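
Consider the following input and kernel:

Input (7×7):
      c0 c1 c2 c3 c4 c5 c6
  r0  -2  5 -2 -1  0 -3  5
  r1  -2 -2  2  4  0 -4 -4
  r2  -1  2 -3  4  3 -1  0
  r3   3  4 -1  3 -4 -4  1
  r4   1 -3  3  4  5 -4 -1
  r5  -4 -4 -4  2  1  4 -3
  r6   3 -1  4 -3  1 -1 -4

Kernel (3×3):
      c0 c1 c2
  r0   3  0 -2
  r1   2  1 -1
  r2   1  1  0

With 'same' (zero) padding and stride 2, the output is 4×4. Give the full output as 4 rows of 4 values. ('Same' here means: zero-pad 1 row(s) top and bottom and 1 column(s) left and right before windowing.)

-9 9 5 -9
4 -14 31 -17
-8 -9 37 -20
12 -11 -6 6

Output[0,0]: The receptive field on the zero-padded input at this output position is [0 0 0 / 0 -2 5 / 0 -2 -2]. Elementwise product with the kernel and sum: 0·3 + 0·-2 + 0·2 + -2·1 + 5·-1 + 0·1 + -2·1.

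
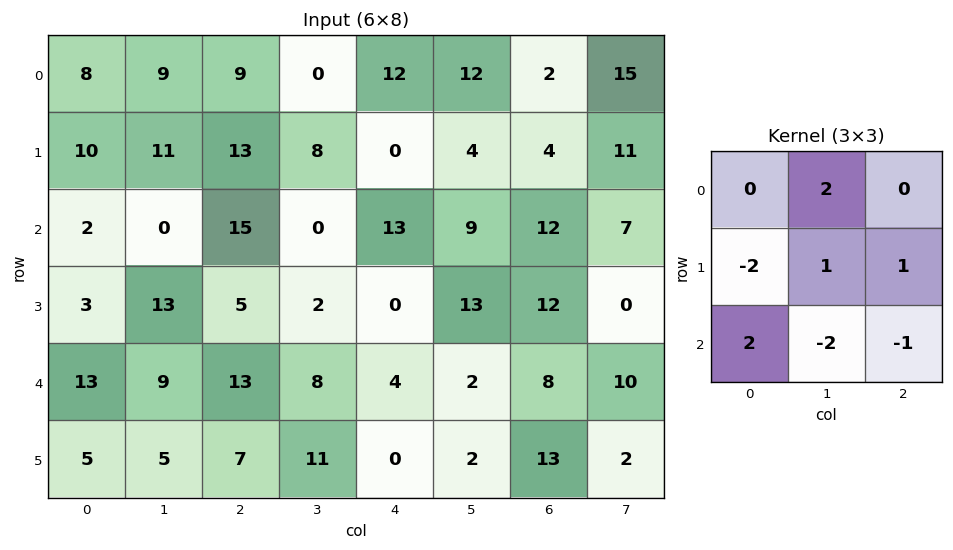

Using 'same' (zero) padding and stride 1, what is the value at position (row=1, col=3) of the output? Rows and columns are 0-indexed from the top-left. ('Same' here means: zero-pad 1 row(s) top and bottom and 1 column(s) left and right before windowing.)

-1

The receptive field on the zero-padded input at this output position is [9 0 12 / 13 8 0 / 15 0 13]. Elementwise product with the kernel and sum: 0·2 + 13·-2 + 8·1 + 0·1 + 15·2 + 0·-2 + 13·-1.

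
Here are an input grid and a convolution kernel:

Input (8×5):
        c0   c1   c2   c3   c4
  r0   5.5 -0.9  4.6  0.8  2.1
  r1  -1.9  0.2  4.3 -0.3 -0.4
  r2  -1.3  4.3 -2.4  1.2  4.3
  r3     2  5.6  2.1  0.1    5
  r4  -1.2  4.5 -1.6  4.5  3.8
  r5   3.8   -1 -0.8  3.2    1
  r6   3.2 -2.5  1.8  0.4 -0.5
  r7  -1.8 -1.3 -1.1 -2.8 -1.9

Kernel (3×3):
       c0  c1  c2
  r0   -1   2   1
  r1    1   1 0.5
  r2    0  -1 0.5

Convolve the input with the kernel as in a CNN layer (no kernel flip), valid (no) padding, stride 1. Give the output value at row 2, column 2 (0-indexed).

11.2

The receptive field on the input at this output position is [-2.4 1.2 4.3 / 2.1 0.1 5 / -1.6 4.5 3.8]. Elementwise product with the kernel and sum: -2.4·-1 + 1.2·2 + 4.3·1 + 2.1·1 + 0.1·1 + 5·0.5 + 4.5·-1 + 3.8·0.5.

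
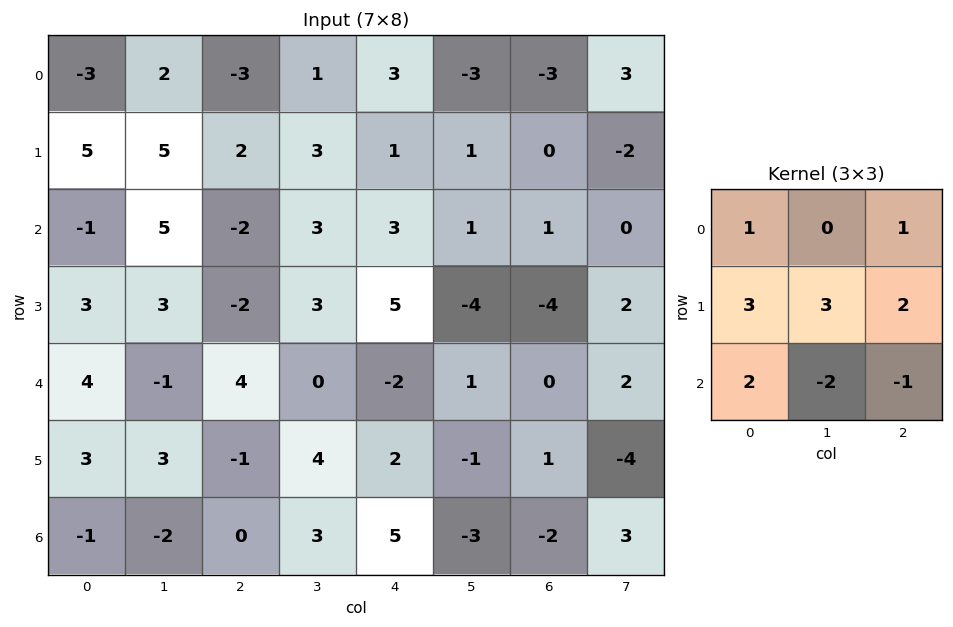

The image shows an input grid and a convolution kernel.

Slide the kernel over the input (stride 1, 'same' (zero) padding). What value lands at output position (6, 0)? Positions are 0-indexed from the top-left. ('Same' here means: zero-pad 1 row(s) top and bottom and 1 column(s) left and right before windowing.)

-4

The receptive field on the zero-padded input at this output position is [0 3 3 / 0 -1 -2 / 0 0 0]. Elementwise product with the kernel and sum: 0·1 + 3·1 + 0·3 + -1·3 + -2·2 + 0·2 + 0·-2 + 0·-1.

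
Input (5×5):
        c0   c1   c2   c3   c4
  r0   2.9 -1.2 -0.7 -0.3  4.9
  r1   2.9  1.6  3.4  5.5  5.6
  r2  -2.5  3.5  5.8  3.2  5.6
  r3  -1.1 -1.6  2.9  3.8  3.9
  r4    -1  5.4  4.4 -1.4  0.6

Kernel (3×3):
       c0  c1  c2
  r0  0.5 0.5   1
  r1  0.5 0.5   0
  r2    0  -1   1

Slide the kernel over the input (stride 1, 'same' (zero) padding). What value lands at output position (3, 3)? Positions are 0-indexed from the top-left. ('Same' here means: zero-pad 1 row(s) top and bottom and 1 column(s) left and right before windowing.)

The receptive field on the zero-padded input at this output position is [5.8 3.2 5.6 / 2.9 3.8 3.9 / 4.4 -1.4 0.6]. Elementwise product with the kernel and sum: 5.8·0.5 + 3.2·0.5 + 5.6·1 + 2.9·0.5 + 3.8·0.5 + -1.4·-1 + 0.6·1.

15.45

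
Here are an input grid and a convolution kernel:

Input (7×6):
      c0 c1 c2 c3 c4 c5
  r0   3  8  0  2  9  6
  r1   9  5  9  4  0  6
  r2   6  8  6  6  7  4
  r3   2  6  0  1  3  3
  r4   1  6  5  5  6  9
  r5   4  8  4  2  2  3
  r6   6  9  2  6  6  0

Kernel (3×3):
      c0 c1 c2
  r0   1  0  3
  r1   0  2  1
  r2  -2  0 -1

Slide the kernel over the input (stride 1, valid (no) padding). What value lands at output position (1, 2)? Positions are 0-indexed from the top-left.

25

The receptive field on the input at this output position is [9 4 0 / 6 6 7 / 0 1 3]. Elementwise product with the kernel and sum: 9·1 + 0·3 + 6·2 + 7·1 + 0·-2 + 3·-1.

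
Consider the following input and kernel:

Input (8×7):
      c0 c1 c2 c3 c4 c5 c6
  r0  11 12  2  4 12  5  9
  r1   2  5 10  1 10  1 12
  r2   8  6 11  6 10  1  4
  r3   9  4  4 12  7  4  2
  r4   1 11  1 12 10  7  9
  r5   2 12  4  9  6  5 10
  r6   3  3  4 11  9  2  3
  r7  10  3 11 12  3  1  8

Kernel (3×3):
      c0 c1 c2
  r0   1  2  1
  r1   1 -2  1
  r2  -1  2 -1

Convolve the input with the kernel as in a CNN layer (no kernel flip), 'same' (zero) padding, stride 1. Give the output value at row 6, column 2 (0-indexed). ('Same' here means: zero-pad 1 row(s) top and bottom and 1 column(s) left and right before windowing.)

42

The receptive field on the zero-padded input at this output position is [12 4 9 / 3 4 11 / 3 11 12]. Elementwise product with the kernel and sum: 12·1 + 4·2 + 9·1 + 3·1 + 4·-2 + 11·1 + 3·-1 + 11·2 + 12·-1.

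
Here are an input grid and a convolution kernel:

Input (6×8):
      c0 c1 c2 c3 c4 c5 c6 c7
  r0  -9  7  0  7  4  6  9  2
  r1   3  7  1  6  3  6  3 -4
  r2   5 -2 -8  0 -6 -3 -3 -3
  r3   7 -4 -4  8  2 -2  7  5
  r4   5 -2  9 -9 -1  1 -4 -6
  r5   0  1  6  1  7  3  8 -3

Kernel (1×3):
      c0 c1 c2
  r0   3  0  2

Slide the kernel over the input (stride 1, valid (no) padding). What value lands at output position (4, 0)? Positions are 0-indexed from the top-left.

The receptive field on the input at this output position is [5 -2 9]. Elementwise product with the kernel and sum: 5·3 + 9·2.

33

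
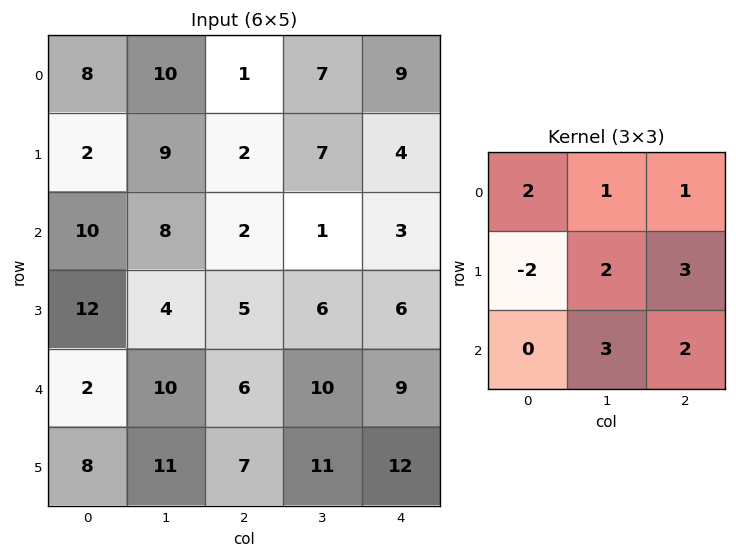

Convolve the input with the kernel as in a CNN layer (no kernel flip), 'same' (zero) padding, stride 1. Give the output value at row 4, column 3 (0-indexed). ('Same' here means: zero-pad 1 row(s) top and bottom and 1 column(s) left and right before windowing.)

The receptive field on the zero-padded input at this output position is [5 6 6 / 6 10 9 / 7 11 12]. Elementwise product with the kernel and sum: 5·2 + 6·1 + 6·1 + 6·-2 + 10·2 + 9·3 + 11·3 + 12·2.

114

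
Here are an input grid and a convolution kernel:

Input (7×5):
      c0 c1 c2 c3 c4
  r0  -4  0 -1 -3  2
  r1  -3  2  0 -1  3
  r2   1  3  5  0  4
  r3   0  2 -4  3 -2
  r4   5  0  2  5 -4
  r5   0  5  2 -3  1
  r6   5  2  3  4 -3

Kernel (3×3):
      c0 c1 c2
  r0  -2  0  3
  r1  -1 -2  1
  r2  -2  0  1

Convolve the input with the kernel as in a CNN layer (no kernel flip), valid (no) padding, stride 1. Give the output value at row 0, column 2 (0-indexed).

The receptive field on the input at this output position is [-1 -3 2 / 0 -1 3 / 5 0 4]. Elementwise product with the kernel and sum: -1·-2 + 2·3 + 0·-1 + -1·-2 + 3·1 + 5·-2 + 4·1.

7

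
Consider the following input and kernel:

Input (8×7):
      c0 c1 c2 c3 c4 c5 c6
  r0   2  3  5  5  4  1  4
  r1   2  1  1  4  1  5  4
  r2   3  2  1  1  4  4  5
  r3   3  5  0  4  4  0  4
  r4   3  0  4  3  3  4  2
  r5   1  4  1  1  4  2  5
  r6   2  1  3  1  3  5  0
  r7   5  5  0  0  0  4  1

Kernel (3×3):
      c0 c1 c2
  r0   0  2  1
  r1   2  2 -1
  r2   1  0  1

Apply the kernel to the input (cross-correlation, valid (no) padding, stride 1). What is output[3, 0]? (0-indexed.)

The receptive field on the input at this output position is [3 5 0 / 3 0 4 / 1 4 1]. Elementwise product with the kernel and sum: 5·2 + 0·1 + 3·2 + 0·2 + 4·-1 + 1·1 + 1·1.

14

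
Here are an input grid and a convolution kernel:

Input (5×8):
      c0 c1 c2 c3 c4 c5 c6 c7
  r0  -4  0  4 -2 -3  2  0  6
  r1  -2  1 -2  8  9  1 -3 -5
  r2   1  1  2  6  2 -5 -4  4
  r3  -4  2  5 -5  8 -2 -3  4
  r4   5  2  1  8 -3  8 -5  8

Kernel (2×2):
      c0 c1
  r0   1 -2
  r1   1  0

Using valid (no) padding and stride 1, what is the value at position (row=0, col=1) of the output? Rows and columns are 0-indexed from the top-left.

-7

The receptive field on the input at this output position is [0 4 / 1 -2]. Elementwise product with the kernel and sum: 0·1 + 4·-2 + 1·1.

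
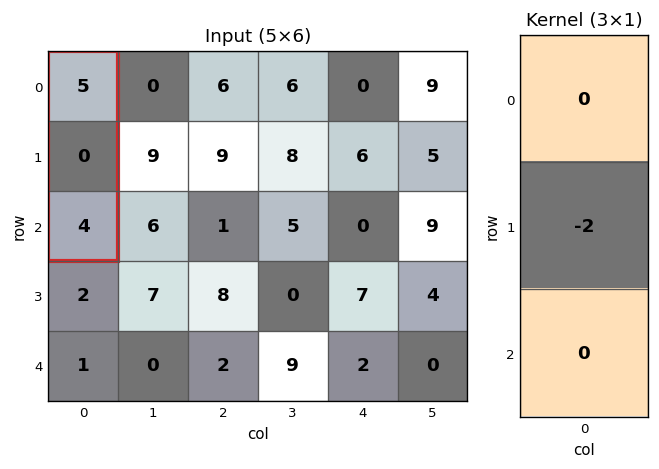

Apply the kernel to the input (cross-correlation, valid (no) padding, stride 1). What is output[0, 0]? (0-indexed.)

0

The receptive field on the input at this output position is [5 / 0 / 4]. Elementwise product with the kernel and sum: 0·-2.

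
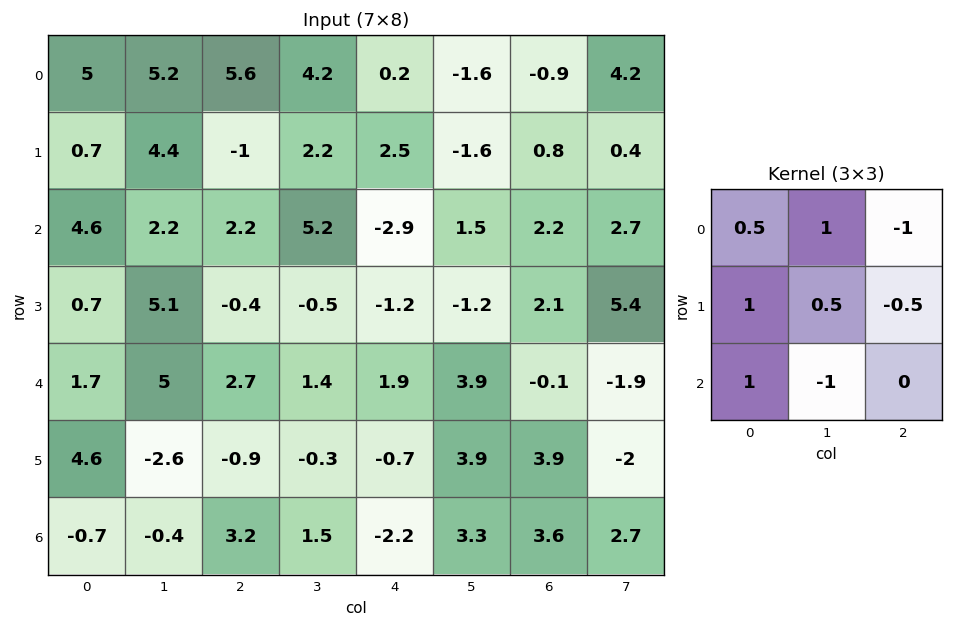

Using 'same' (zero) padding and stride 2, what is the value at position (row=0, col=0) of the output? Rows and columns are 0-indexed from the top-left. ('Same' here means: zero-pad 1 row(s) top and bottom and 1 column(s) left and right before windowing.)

-0.8

The receptive field on the zero-padded input at this output position is [0 0 0 / 0 5 5.2 / 0 0.7 4.4]. Elementwise product with the kernel and sum: 0·0.5 + 0·1 + 0·-1 + 0·1 + 5·0.5 + 5.2·-0.5 + 0·1 + 0.7·-1.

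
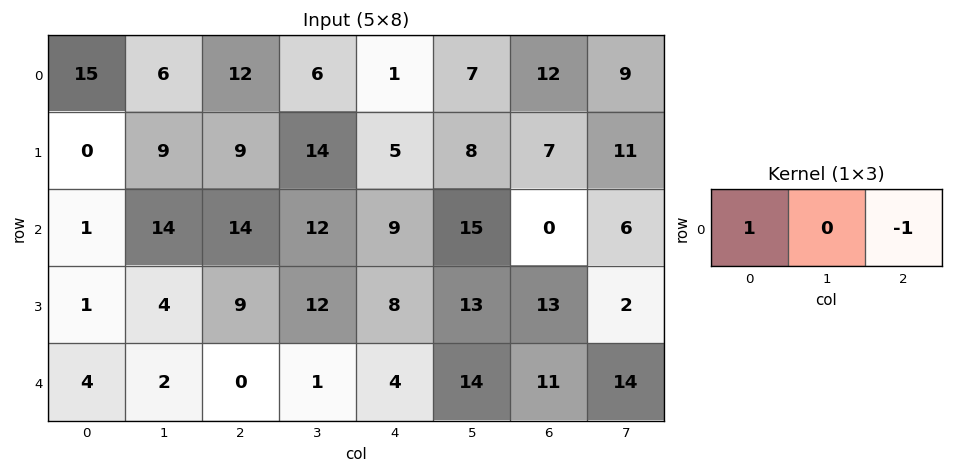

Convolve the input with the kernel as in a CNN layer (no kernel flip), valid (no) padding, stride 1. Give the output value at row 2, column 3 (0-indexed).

-3

The receptive field on the input at this output position is [12 9 15]. Elementwise product with the kernel and sum: 12·1 + 15·-1.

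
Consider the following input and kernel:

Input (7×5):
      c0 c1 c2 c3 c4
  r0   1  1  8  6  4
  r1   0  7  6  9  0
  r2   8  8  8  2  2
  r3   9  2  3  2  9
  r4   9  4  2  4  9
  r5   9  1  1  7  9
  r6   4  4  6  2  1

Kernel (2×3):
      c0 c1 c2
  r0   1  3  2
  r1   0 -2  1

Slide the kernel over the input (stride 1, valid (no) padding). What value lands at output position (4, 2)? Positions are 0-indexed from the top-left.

The receptive field on the input at this output position is [2 4 9 / 1 7 9]. Elementwise product with the kernel and sum: 2·1 + 4·3 + 9·2 + 7·-2 + 9·1.

27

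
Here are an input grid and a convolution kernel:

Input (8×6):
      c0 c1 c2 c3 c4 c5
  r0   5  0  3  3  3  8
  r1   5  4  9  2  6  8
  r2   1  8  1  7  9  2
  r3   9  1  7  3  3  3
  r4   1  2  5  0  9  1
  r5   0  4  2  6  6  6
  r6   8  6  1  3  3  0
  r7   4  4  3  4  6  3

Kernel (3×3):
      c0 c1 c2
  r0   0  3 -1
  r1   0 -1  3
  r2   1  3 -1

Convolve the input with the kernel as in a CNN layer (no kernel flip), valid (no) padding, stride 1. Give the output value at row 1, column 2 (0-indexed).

33

The receptive field on the input at this output position is [9 2 6 / 1 7 9 / 7 3 3]. Elementwise product with the kernel and sum: 2·3 + 6·-1 + 7·-1 + 9·3 + 7·1 + 3·3 + 3·-1.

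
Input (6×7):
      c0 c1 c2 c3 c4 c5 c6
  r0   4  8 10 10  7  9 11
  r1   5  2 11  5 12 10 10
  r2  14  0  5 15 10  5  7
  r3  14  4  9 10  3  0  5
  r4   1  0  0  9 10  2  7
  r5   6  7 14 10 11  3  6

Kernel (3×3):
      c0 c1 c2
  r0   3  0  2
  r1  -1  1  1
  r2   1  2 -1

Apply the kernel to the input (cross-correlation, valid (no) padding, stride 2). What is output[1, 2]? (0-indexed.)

53

The receptive field on the input at this output position is [10 5 7 / 3 0 5 / 10 2 7]. Elementwise product with the kernel and sum: 10·3 + 7·2 + 3·-1 + 0·1 + 5·1 + 10·1 + 2·2 + 7·-1.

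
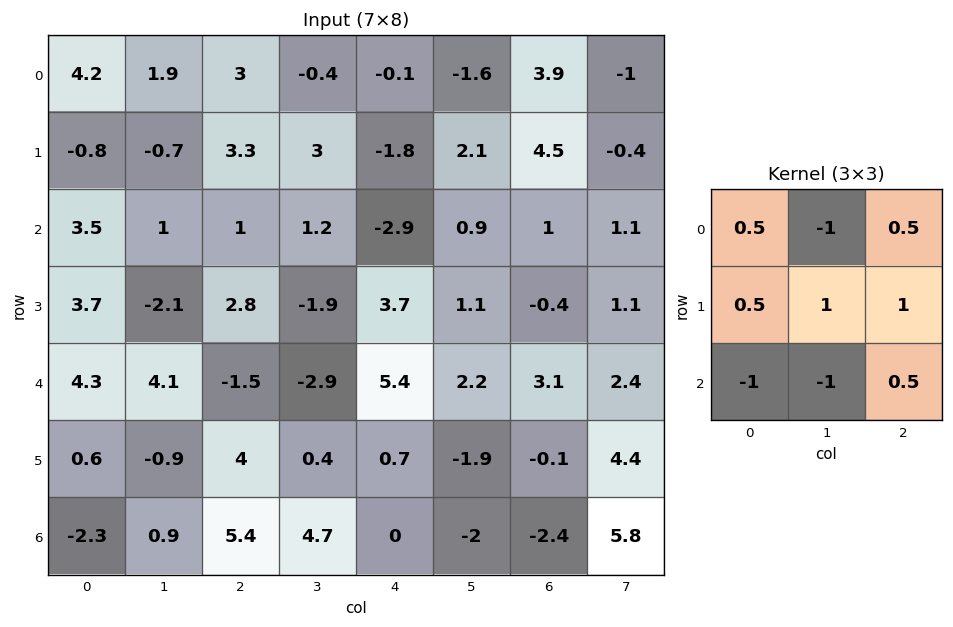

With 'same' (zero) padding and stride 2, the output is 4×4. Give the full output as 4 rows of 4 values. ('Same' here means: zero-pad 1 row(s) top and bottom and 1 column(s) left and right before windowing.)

Output[0,0]: The receptive field on the zero-padded input at this output position is [0 0 0 / 0 4.2 1.9 / 0 -0.8 -0.7]. Elementwise product with the kernel and sum: 0·0.5 + 0·-1 + 0·0.5 + 0·0.5 + 4.2·1 + 1.9·1 + 0·-1 + -0.8·-1 + -0.7·0.5.

6.55 2.45 -2.05 -4.7
0.2 -1.1 1.7 -1.25
2.6 -10.05 -0 12.3
-2.45 6.3 -1.1 3.75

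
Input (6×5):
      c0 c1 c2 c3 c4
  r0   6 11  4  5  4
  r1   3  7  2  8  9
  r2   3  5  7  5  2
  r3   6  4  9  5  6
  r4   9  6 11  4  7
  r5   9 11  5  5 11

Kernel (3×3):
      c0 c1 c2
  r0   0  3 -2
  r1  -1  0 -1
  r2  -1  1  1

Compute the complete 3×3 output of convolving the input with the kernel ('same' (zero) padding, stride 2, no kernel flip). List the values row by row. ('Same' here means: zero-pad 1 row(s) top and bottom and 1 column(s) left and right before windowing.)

Output[0,0]: The receptive field on the zero-padded input at this output position is [0 0 0 / 0 6 11 / 0 3 7]. Elementwise product with the kernel and sum: 0·3 + 0·-2 + 0·-1 + 11·-1 + 0·-1 + 3·1 + 7·1.

-1 -13 -4
0 -10 23
24 6 20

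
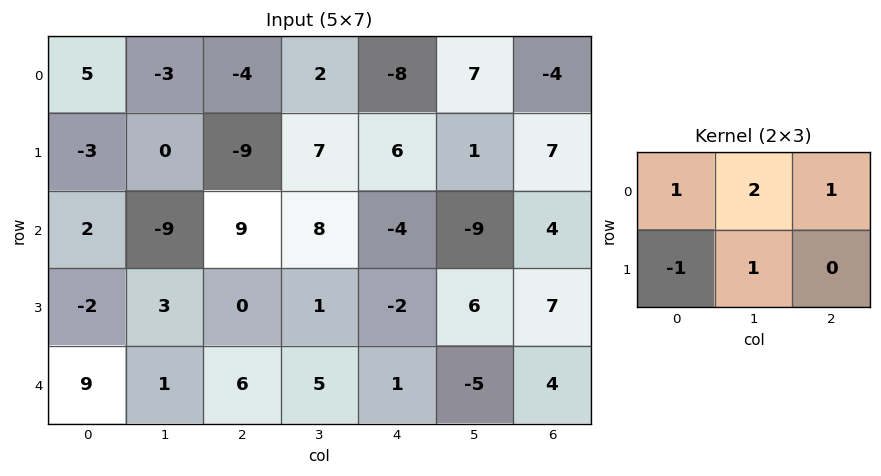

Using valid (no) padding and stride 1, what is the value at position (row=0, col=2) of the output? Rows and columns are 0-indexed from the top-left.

8

The receptive field on the input at this output position is [-4 2 -8 / -9 7 6]. Elementwise product with the kernel and sum: -4·1 + 2·2 + -8·1 + -9·-1 + 7·1.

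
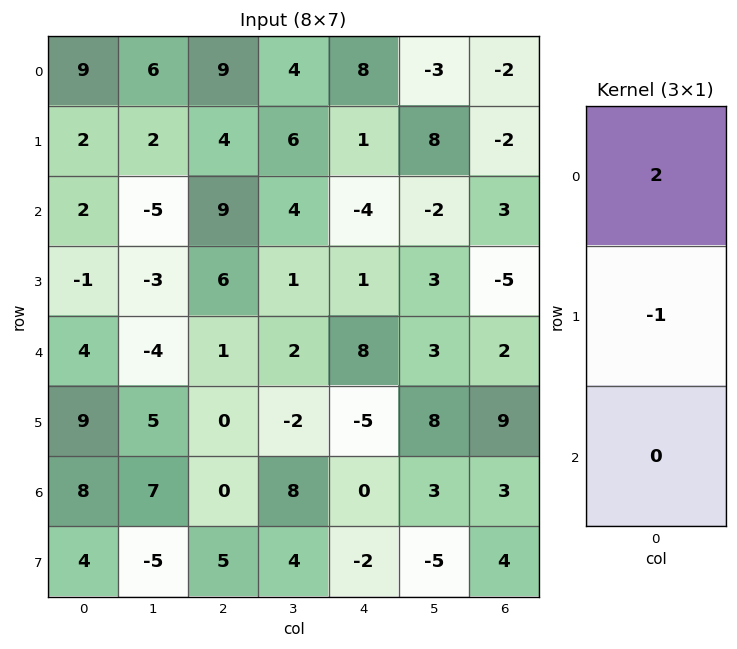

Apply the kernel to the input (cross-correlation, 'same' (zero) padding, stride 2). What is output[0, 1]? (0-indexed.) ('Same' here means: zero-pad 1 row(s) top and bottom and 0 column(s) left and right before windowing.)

The receptive field on the zero-padded input at this output position is [0 / 9 / 4]. Elementwise product with the kernel and sum: 0·2 + 9·-1.

-9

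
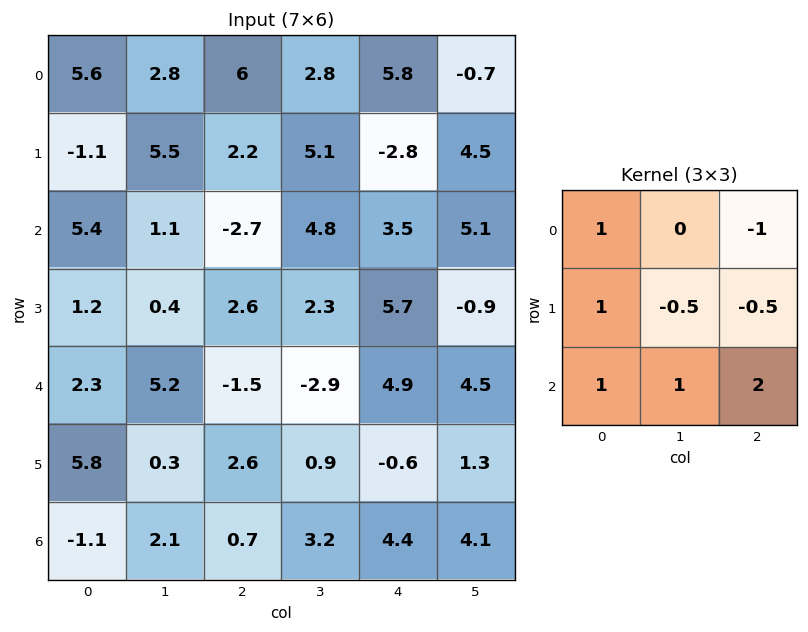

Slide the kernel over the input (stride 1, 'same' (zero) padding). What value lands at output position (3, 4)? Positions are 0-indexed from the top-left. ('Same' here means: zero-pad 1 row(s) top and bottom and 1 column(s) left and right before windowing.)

The receptive field on the zero-padded input at this output position is [4.8 3.5 5.1 / 2.3 5.7 -0.9 / -2.9 4.9 4.5]. Elementwise product with the kernel and sum: 4.8·1 + 5.1·-1 + 2.3·1 + 5.7·-0.5 + -0.9·-0.5 + -2.9·1 + 4.9·1 + 4.5·2.

10.6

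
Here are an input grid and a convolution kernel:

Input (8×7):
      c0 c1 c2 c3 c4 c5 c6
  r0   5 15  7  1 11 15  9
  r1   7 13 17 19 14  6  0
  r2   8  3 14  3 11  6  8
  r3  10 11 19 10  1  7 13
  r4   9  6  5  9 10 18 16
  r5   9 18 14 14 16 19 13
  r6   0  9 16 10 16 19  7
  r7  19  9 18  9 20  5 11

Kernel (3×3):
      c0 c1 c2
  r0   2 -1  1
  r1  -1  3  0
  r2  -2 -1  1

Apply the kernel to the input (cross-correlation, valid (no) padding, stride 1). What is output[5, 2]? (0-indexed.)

The receptive field on the input at this output position is [14 14 16 / 16 10 16 / 18 9 20]. Elementwise product with the kernel and sum: 14·2 + 14·-1 + 16·1 + 16·-1 + 10·3 + 18·-2 + 9·-1 + 20·1.

19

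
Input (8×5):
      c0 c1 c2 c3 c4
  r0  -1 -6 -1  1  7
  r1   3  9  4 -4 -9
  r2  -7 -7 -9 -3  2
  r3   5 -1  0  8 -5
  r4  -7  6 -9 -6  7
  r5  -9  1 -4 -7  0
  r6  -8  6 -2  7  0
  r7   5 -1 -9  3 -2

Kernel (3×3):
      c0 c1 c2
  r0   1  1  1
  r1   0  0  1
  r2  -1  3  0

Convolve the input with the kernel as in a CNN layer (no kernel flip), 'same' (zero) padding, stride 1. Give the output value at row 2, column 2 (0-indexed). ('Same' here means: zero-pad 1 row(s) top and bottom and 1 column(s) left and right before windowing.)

The receptive field on the zero-padded input at this output position is [9 4 -4 / -7 -9 -3 / -1 0 8]. Elementwise product with the kernel and sum: 9·1 + 4·1 + -4·1 + -3·1 + -1·-1 + 0·3.

7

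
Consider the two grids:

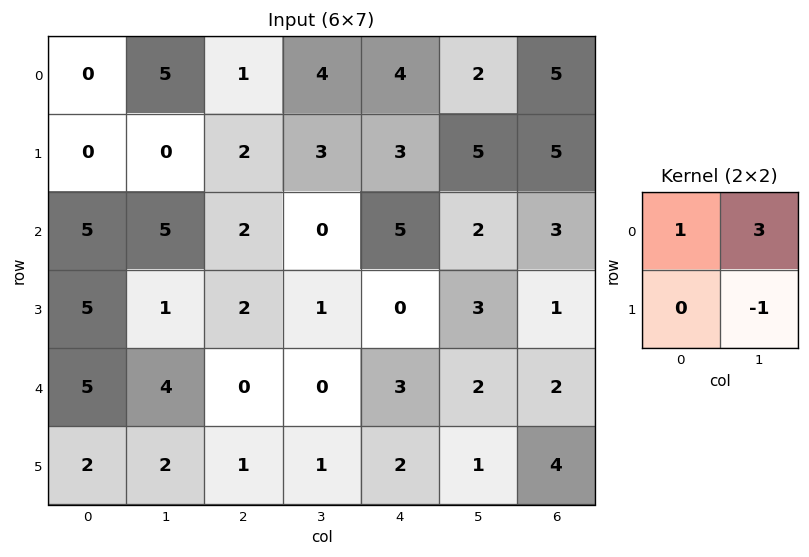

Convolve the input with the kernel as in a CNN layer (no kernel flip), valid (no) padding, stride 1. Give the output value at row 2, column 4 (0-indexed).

8

The receptive field on the input at this output position is [5 2 / 0 3]. Elementwise product with the kernel and sum: 5·1 + 2·3 + 3·-1.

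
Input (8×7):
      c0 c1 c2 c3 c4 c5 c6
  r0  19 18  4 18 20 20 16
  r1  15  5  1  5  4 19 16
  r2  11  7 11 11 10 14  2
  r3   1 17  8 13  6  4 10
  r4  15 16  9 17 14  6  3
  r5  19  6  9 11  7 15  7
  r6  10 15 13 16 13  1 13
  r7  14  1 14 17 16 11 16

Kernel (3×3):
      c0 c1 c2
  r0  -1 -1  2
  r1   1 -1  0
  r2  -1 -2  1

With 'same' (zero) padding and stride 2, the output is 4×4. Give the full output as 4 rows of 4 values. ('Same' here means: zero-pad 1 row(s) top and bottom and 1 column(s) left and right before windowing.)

Output[0,0]: The receptive field on the zero-padded input at this output position is [0 0 0 / 0 19 18 / 0 15 5]. Elementwise product with the kernel and sum: 0·-1 + 0·-1 + 0·2 + 0·1 + 19·-1 + 0·-1 + 15·-2 + 5·1.

-44 12 4 -47
-1 -20 9 -47
-14 -5 -18 -40
-44 -3 -23 -77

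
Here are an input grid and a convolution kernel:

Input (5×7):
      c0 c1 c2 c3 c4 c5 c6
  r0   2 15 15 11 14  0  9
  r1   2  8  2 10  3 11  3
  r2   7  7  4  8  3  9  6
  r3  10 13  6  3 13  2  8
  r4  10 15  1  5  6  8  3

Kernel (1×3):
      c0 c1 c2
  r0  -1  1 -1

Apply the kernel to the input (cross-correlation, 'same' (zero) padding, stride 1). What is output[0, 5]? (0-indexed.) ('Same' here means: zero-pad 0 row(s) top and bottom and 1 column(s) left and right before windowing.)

The receptive field on the zero-padded input at this output position is [14 0 9]. Elementwise product with the kernel and sum: 14·-1 + 0·1 + 9·-1.

-23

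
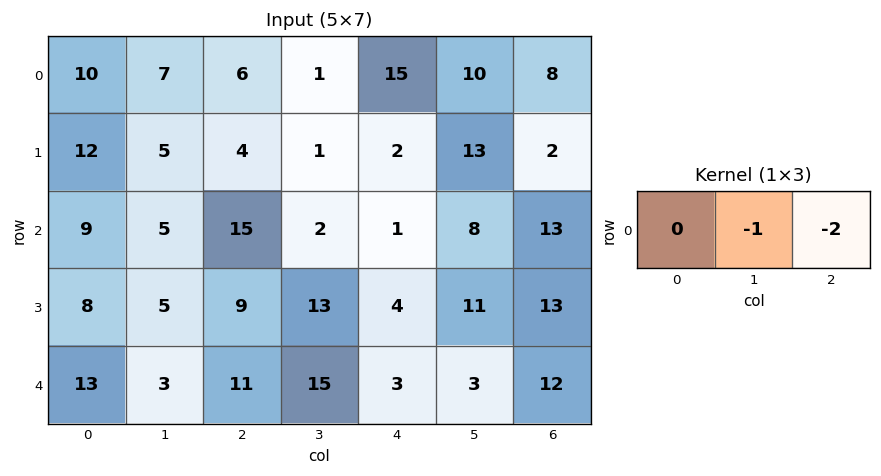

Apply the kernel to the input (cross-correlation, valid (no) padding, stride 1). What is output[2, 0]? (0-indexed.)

The receptive field on the input at this output position is [9 5 15]. Elementwise product with the kernel and sum: 5·-1 + 15·-2.

-35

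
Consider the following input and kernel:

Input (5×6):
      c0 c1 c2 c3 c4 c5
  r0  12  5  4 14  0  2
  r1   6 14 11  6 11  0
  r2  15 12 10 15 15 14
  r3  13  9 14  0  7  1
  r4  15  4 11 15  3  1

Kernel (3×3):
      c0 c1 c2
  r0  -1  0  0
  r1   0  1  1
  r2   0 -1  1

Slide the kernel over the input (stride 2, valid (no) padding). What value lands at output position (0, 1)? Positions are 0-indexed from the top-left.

The receptive field on the input at this output position is [4 14 0 / 11 6 11 / 10 15 15]. Elementwise product with the kernel and sum: 4·-1 + 6·1 + 11·1 + 15·-1 + 15·1.

13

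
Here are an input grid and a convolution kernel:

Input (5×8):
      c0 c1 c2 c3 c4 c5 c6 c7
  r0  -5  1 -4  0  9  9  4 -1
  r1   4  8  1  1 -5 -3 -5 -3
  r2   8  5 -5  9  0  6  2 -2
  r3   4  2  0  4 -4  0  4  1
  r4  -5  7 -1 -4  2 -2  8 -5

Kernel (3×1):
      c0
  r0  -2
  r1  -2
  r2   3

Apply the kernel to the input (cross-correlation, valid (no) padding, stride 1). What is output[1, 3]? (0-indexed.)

The receptive field on the input at this output position is [1 / 9 / 4]. Elementwise product with the kernel and sum: 1·-2 + 9·-2 + 4·3.

-8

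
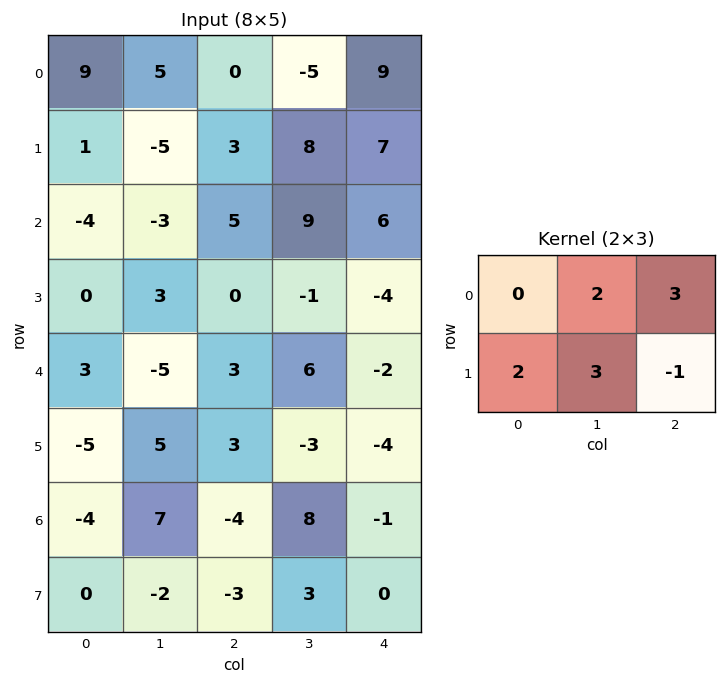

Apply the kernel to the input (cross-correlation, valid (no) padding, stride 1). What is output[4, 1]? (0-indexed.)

46

The receptive field on the input at this output position is [-5 3 6 / 5 3 -3]. Elementwise product with the kernel and sum: 3·2 + 6·3 + 5·2 + 3·3 + -3·-1.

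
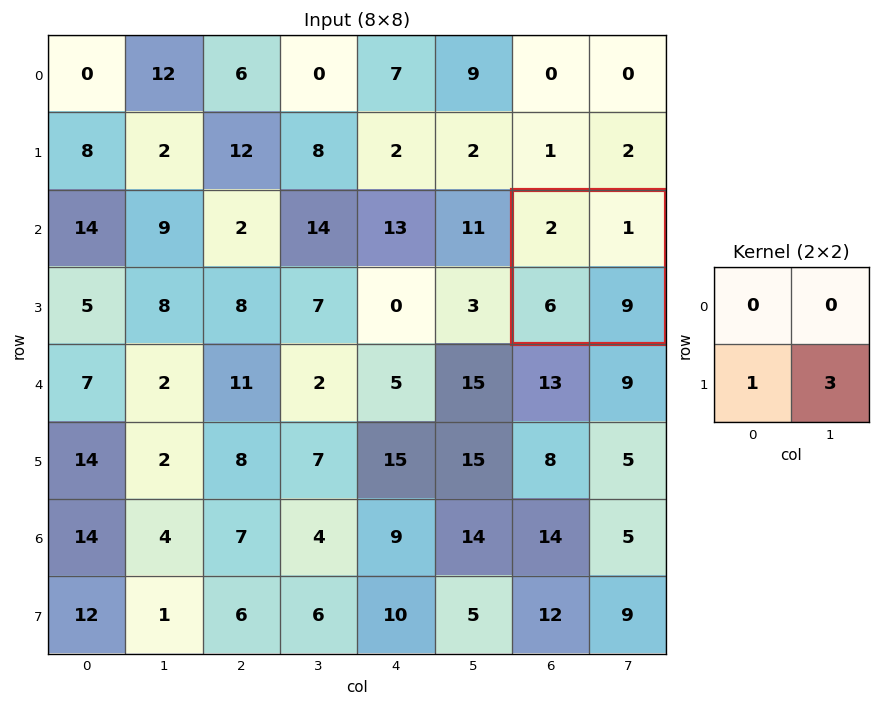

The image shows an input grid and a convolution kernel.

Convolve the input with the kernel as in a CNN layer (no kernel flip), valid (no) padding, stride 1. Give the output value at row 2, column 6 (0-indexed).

33

The receptive field on the input at this output position is [2 1 / 6 9]. Elementwise product with the kernel and sum: 6·1 + 9·3.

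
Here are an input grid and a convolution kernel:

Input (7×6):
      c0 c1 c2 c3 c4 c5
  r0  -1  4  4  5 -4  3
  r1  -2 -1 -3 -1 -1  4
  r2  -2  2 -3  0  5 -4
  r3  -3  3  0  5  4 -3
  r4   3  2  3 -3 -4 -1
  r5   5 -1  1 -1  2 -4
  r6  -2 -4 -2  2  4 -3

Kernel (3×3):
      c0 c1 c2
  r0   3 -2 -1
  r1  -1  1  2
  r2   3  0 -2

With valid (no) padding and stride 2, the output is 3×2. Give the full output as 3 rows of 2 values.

-20 -13
2 16
-4 7

Output[0,0]: The receptive field on the input at this output position is [-1 4 4 / -2 -1 -3 / -2 2 -3]. Elementwise product with the kernel and sum: -1·3 + 4·-2 + 4·-1 + -2·-1 + -1·1 + -3·2 + -2·3 + -3·-2.
Output[0,1]: The receptive field on the input at this output position is [4 5 -4 / -3 -1 -1 / -3 0 5]. Elementwise product with the kernel and sum: 4·3 + 5·-2 + -4·-1 + -3·-1 + -1·1 + -1·2 + -3·3 + 5·-2.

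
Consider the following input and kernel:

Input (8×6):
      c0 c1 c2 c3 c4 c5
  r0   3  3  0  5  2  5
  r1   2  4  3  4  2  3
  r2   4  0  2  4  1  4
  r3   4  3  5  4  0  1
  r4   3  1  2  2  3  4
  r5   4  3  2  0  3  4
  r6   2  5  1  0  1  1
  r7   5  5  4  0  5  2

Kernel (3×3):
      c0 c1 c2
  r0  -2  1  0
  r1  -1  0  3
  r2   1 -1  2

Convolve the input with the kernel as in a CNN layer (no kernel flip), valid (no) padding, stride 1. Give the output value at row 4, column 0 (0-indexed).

-4

The receptive field on the input at this output position is [3 1 2 / 4 3 2 / 2 5 1]. Elementwise product with the kernel and sum: 3·-2 + 1·1 + 4·-1 + 2·3 + 2·1 + 5·-1 + 1·2.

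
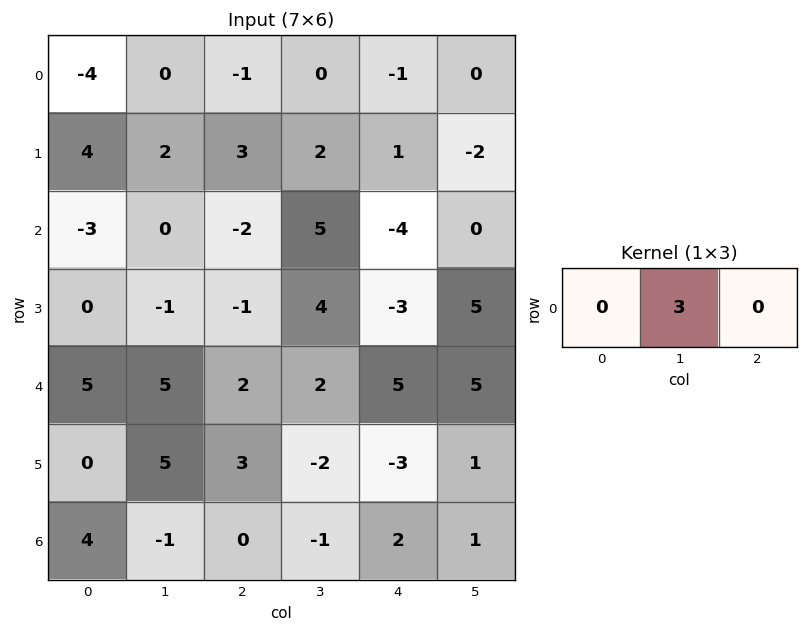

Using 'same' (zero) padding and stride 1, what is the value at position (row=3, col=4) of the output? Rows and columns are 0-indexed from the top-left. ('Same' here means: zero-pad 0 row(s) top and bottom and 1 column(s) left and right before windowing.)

The receptive field on the zero-padded input at this output position is [4 -3 5]. Elementwise product with the kernel and sum: -3·3.

-9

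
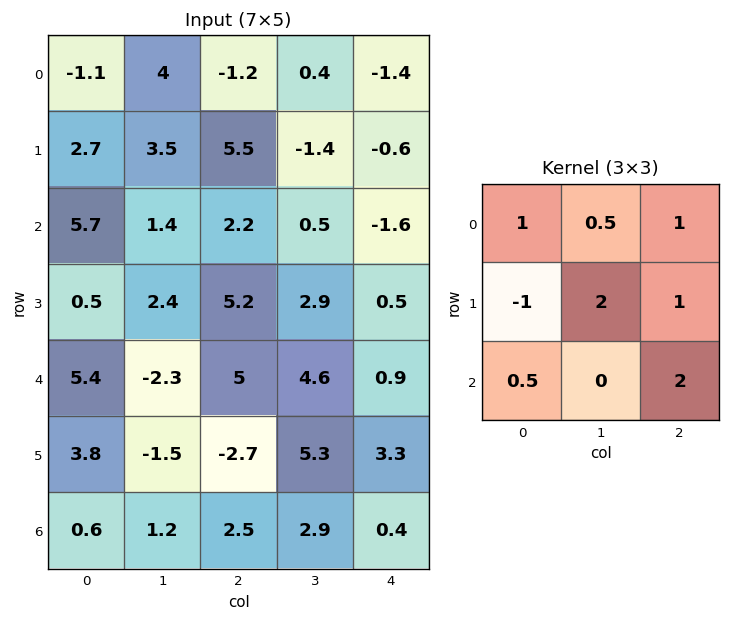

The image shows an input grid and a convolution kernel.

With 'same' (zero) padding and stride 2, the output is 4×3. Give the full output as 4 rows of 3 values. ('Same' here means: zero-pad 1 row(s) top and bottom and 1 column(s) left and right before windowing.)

Output[0,0]: The receptive field on the zero-padded input at this output position is [0 0 0 / 0 -1.1 4 / 0 2.7 3.5]. Elementwise product with the kernel and sum: 0·1 + 0·0.5 + 0·1 + 0·-1 + -1.1·2 + 4·1 + 0·0.5 + 3.5·2.
Output[0,1]: The receptive field on the zero-padded input at this output position is [0 0 0 / 4 -1.2 0.4 / 3.5 5.5 -1.4]. Elementwise product with the kernel and sum: 0·1 + 0·0.5 + 0·1 + 4·-1 + -1.2·2 + 0.4·1 + 3.5·0.5 + -1.4·2.

8.8 -7.05 -3.9
22.45 15.35 -3.95
8.15 34.65 3
2.8 9.15 4.85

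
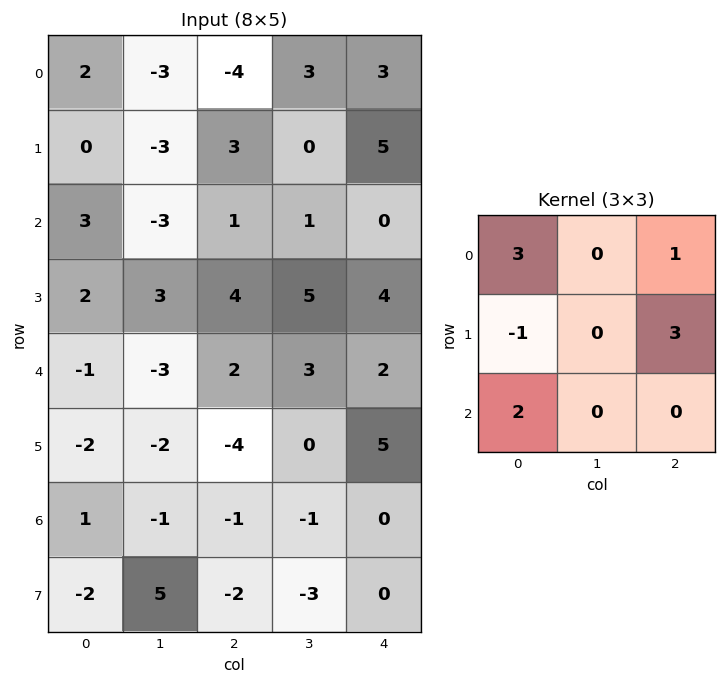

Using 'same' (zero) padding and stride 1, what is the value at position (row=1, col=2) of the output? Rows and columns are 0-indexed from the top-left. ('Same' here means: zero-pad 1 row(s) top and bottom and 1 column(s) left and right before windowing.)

The receptive field on the zero-padded input at this output position is [-3 -4 3 / -3 3 0 / -3 1 1]. Elementwise product with the kernel and sum: -3·3 + 3·1 + -3·-1 + 0·3 + -3·2.

-9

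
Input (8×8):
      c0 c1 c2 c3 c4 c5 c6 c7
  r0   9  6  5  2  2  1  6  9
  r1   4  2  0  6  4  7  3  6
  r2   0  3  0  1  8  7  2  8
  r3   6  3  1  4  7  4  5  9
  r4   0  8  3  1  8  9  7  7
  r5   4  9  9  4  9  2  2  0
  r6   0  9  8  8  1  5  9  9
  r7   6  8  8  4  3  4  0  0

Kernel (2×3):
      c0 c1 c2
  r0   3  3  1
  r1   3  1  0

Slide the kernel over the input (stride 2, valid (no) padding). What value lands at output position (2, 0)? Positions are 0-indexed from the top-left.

The receptive field on the input at this output position is [0 8 3 / 4 9 9]. Elementwise product with the kernel and sum: 0·3 + 8·3 + 3·1 + 4·3 + 9·1.

48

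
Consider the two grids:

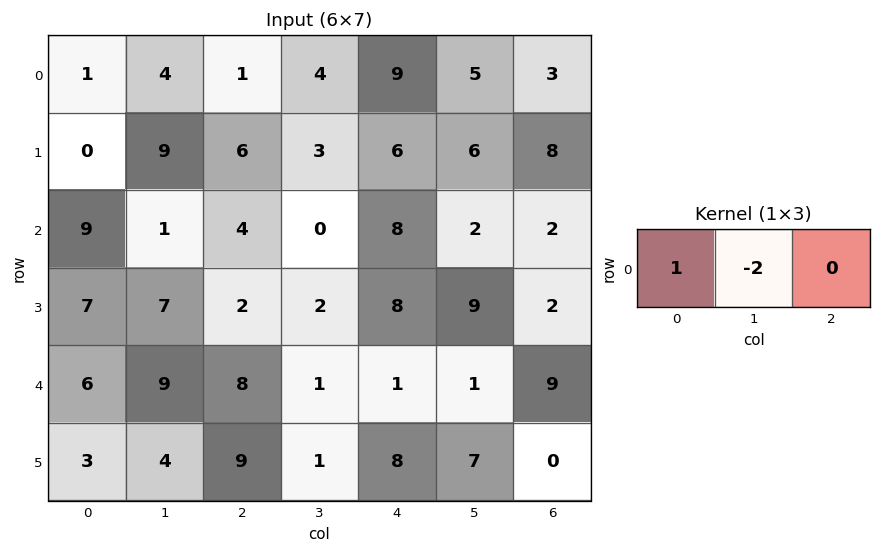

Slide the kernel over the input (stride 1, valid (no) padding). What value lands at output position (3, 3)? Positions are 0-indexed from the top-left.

-14

The receptive field on the input at this output position is [2 8 9]. Elementwise product with the kernel and sum: 2·1 + 8·-2.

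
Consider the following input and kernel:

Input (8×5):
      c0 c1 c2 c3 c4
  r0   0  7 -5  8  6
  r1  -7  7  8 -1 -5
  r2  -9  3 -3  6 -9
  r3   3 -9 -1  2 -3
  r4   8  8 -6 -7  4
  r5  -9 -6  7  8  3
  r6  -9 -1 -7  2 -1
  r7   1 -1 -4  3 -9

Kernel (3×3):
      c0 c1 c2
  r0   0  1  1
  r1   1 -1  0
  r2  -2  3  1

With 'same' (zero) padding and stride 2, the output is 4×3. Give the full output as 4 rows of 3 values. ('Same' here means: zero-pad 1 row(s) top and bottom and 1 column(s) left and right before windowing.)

Output[0,0]: The receptive field on the zero-padded input at this output position is [0 0 0 / 0 0 7 / 0 -7 7]. Elementwise product with the kernel and sum: 0·1 + 0·1 + 0·1 + 0·-1 + 0·-2 + -7·3 + 7·1.

-14 21 -11
9 30 -3
-47 56 -21
-4 14 -27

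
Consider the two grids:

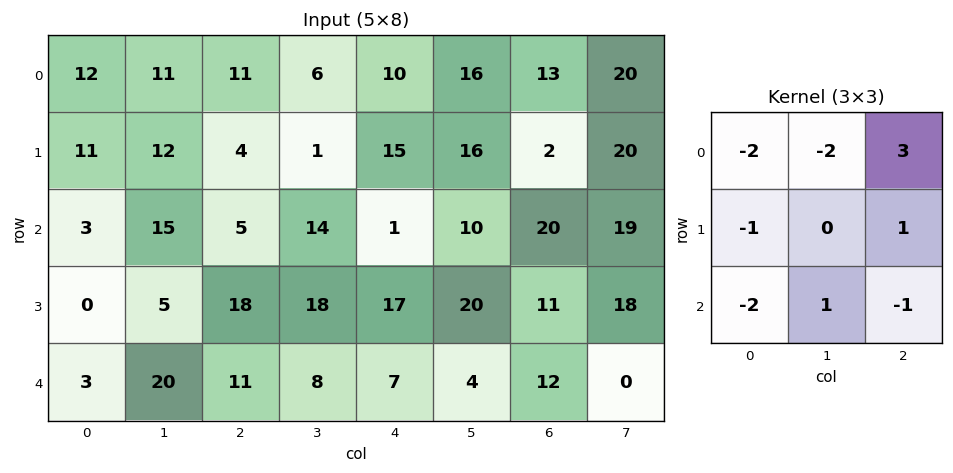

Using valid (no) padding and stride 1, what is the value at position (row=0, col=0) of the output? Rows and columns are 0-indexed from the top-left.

The receptive field on the input at this output position is [12 11 11 / 11 12 4 / 3 15 5]. Elementwise product with the kernel and sum: 12·-2 + 11·-2 + 11·3 + 11·-1 + 4·1 + 3·-2 + 15·1 + 5·-1.

-16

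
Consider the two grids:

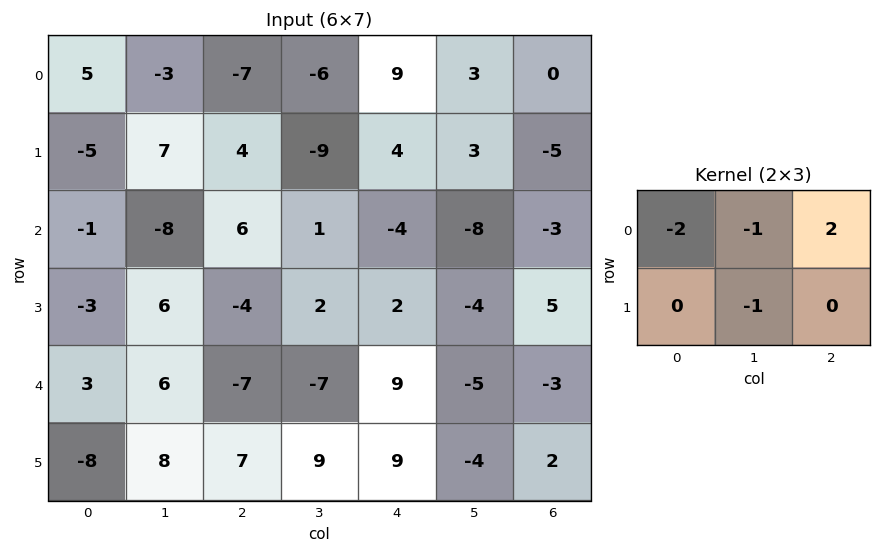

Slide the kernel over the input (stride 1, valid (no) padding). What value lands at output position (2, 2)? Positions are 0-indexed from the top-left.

-23

The receptive field on the input at this output position is [6 1 -4 / -4 2 2]. Elementwise product with the kernel and sum: 6·-2 + 1·-1 + -4·2 + 2·-1.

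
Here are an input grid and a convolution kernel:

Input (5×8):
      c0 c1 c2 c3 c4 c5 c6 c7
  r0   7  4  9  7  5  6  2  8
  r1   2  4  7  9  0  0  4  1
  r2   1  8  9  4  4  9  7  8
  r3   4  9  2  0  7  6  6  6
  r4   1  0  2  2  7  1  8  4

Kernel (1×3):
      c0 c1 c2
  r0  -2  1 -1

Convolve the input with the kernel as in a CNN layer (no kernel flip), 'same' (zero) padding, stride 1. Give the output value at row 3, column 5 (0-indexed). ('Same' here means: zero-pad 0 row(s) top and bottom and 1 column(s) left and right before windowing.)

-14

The receptive field on the zero-padded input at this output position is [7 6 6]. Elementwise product with the kernel and sum: 7·-2 + 6·1 + 6·-1.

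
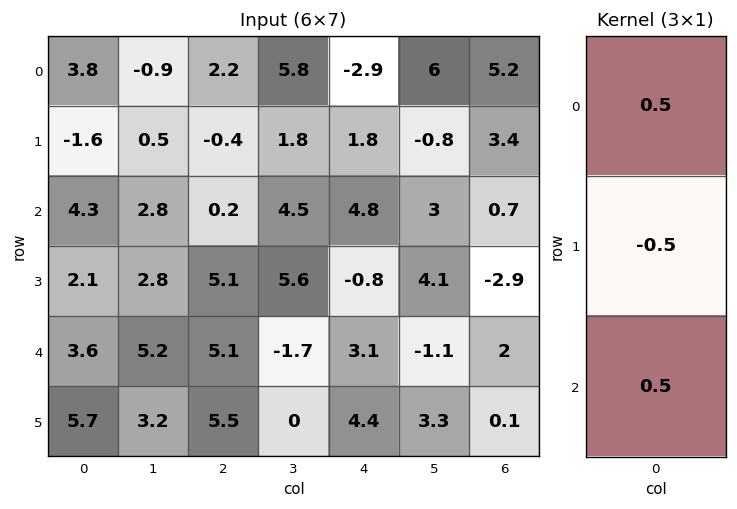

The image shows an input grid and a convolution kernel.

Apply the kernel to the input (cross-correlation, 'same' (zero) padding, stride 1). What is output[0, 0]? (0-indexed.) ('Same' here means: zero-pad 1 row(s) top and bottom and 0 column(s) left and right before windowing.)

-2.7

The receptive field on the zero-padded input at this output position is [0 / 3.8 / -1.6]. Elementwise product with the kernel and sum: 0·0.5 + 3.8·-0.5 + -1.6·0.5.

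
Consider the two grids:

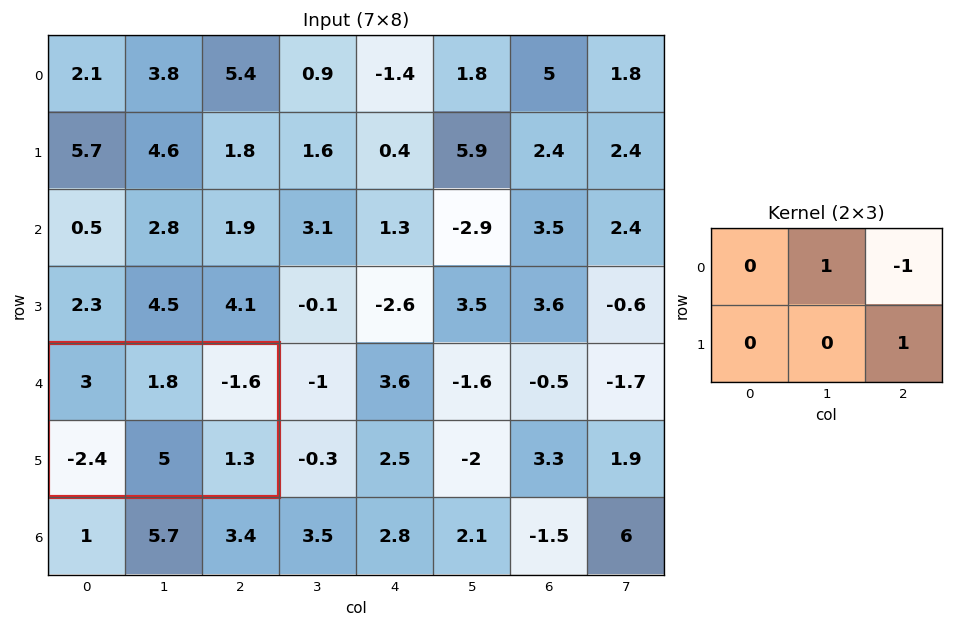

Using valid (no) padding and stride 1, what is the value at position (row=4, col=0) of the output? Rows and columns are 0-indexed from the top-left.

The receptive field on the input at this output position is [3 1.8 -1.6 / -2.4 5 1.3]. Elementwise product with the kernel and sum: 1.8·1 + -1.6·-1 + 1.3·1.

4.7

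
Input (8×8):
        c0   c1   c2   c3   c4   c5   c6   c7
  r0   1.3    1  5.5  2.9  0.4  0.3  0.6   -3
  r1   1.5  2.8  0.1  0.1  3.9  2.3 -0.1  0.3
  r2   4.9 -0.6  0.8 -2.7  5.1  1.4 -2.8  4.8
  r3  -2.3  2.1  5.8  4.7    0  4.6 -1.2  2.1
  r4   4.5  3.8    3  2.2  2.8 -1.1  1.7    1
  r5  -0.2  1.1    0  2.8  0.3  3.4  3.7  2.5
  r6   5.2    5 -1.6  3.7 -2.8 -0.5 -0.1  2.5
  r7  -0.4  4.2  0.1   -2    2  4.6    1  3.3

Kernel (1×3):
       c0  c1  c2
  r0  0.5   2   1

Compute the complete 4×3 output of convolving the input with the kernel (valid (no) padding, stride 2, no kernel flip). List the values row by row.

8.15 8.95 1.4
2.05 0.1 2.55
12.85 8.7 0.9
11 3.8 -2.5

Output[0,0]: The receptive field on the input at this output position is [1.3 1 5.5]. Elementwise product with the kernel and sum: 1.3·0.5 + 1·2 + 5.5·1.
Output[0,1]: The receptive field on the input at this output position is [5.5 2.9 0.4]. Elementwise product with the kernel and sum: 5.5·0.5 + 2.9·2 + 0.4·1.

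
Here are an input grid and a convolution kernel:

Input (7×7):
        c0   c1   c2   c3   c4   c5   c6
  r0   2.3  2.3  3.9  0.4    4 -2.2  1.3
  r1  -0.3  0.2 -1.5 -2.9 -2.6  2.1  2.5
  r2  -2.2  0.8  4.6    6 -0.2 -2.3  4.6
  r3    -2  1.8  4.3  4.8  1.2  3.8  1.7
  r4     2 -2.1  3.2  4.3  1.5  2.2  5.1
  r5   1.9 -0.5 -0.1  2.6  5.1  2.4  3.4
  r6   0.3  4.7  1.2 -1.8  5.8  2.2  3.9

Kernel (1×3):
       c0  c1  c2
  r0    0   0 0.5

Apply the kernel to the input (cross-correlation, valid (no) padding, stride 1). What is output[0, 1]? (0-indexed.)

0.2

The receptive field on the input at this output position is [2.3 3.9 0.4]. Elementwise product with the kernel and sum: 0.4·0.5.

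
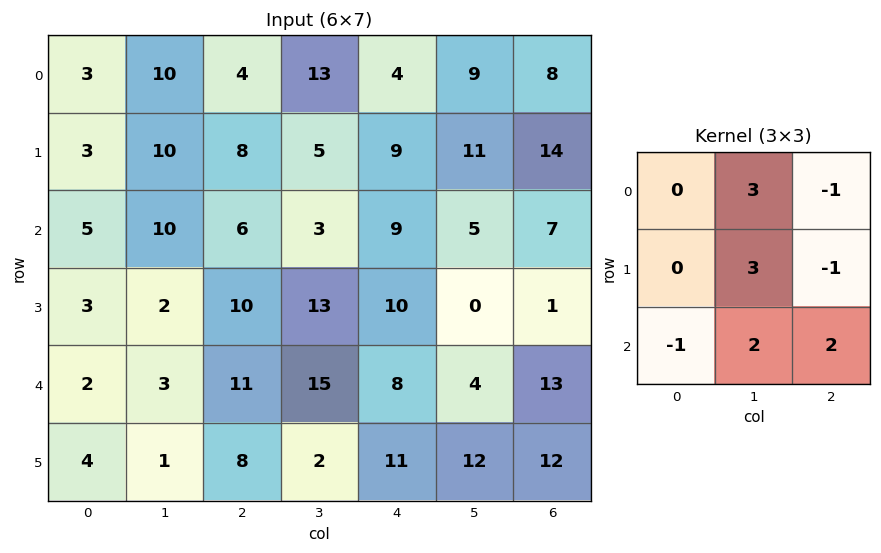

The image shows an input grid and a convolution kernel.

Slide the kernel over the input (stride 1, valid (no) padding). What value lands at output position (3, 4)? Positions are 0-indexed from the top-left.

The receptive field on the input at this output position is [10 0 1 / 8 4 13 / 11 12 12]. Elementwise product with the kernel and sum: 0·3 + 1·-1 + 4·3 + 13·-1 + 11·-1 + 12·2 + 12·2.

35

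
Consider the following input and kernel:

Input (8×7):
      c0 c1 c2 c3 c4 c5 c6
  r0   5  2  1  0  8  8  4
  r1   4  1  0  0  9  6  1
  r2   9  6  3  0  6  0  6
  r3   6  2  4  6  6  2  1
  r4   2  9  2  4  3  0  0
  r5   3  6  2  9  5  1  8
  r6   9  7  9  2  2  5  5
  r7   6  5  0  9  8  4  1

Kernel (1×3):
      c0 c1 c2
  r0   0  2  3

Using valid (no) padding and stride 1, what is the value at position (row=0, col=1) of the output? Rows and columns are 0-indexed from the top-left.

The receptive field on the input at this output position is [2 1 0]. Elementwise product with the kernel and sum: 1·2 + 0·3.

2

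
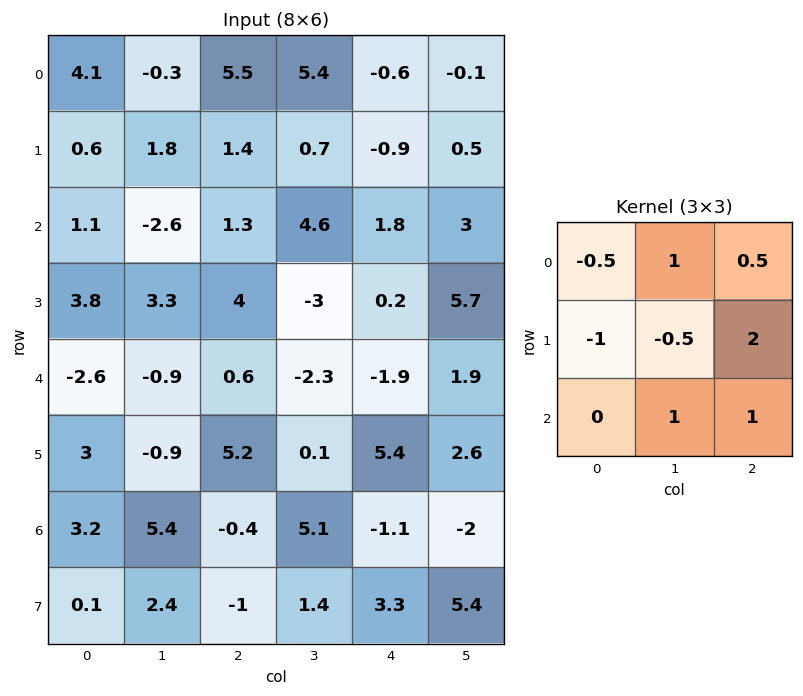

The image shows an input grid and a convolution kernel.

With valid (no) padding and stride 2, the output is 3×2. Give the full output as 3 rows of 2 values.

Output[0,0]: The receptive field on the input at this output position is [4.1 -0.3 5.5 / 0.6 1.8 1.4 / 1.1 -2.6 1.3]. Elementwise product with the kernel and sum: 4.1·-0.5 + -0.3·1 + 5.5·0.5 + 0.6·-1 + 1.8·-0.5 + 1.4·2 + -2.6·1 + 1.3·1.
Output[0,1]: The receptive field on the input at this output position is [5.5 5.4 -0.6 / 1.4 0.7 -0.9 / 1.3 4.6 1.8]. Elementwise product with the kernel and sum: 5.5·-0.5 + 5.4·1 + -0.6·0.5 + 1.4·-1 + 0.7·-0.5 + -0.9·2 + 4.6·1 + 1.8·1.

0.4 5.2
-0.25 -1.45
13.55 6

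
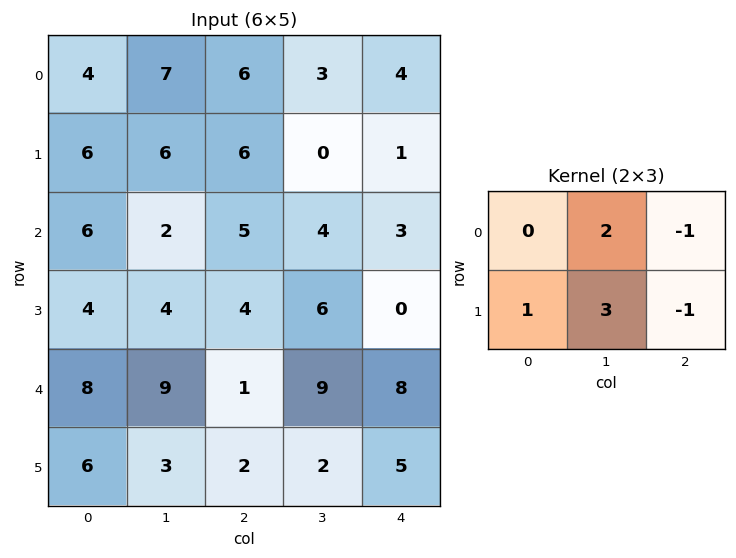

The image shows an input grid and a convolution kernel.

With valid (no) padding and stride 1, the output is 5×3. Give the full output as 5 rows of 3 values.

26 33 7
13 25 13
11 16 27
38 5 32
30 0 13

Output[0,0]: The receptive field on the input at this output position is [4 7 6 / 6 6 6]. Elementwise product with the kernel and sum: 7·2 + 6·-1 + 6·1 + 6·3 + 6·-1.
Output[0,1]: The receptive field on the input at this output position is [7 6 3 / 6 6 0]. Elementwise product with the kernel and sum: 6·2 + 3·-1 + 6·1 + 6·3 + 0·-1.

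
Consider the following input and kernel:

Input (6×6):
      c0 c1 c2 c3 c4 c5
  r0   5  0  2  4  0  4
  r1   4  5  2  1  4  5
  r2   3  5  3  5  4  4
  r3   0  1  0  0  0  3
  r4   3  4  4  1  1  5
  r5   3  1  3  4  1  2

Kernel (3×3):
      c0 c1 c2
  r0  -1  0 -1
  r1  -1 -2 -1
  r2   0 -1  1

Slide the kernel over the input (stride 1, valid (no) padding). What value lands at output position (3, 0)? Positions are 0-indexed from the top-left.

The receptive field on the input at this output position is [0 1 0 / 3 4 4 / 3 1 3]. Elementwise product with the kernel and sum: 0·-1 + 0·-1 + 3·-1 + 4·-2 + 4·-1 + 1·-1 + 3·1.

-13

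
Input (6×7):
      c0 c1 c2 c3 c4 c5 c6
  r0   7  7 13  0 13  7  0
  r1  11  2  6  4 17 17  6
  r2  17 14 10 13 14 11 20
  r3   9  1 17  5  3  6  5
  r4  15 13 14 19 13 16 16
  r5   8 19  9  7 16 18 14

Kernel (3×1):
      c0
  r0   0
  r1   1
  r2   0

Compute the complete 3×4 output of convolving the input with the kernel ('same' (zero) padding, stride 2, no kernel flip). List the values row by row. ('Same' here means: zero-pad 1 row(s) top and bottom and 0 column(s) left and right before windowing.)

Output[0,0]: The receptive field on the zero-padded input at this output position is [0 / 7 / 11]. Elementwise product with the kernel and sum: 7·1.

7 13 13 0
17 10 14 20
15 14 13 16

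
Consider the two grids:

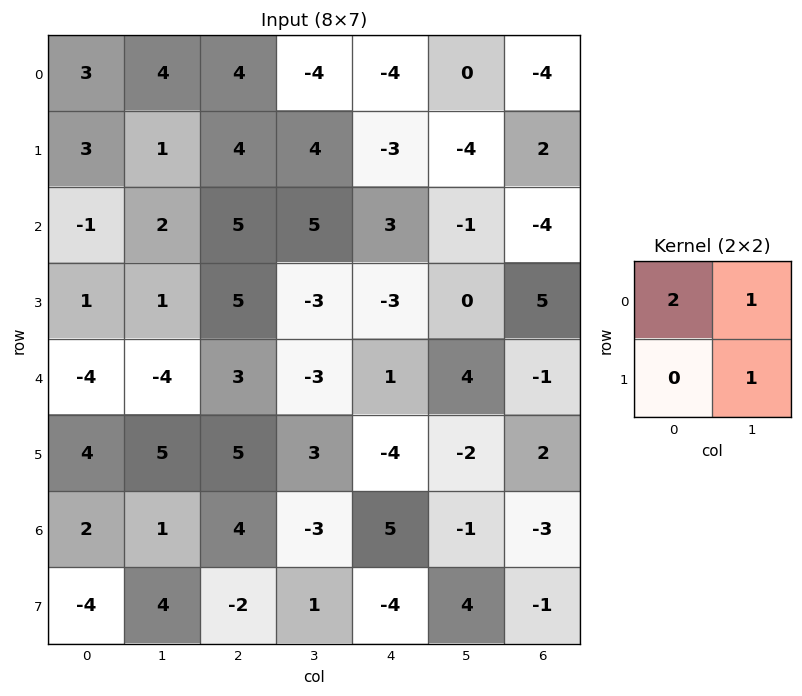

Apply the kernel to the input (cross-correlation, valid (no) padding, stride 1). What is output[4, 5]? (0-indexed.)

The receptive field on the input at this output position is [4 -1 / -2 2]. Elementwise product with the kernel and sum: 4·2 + -1·1 + 2·1.

9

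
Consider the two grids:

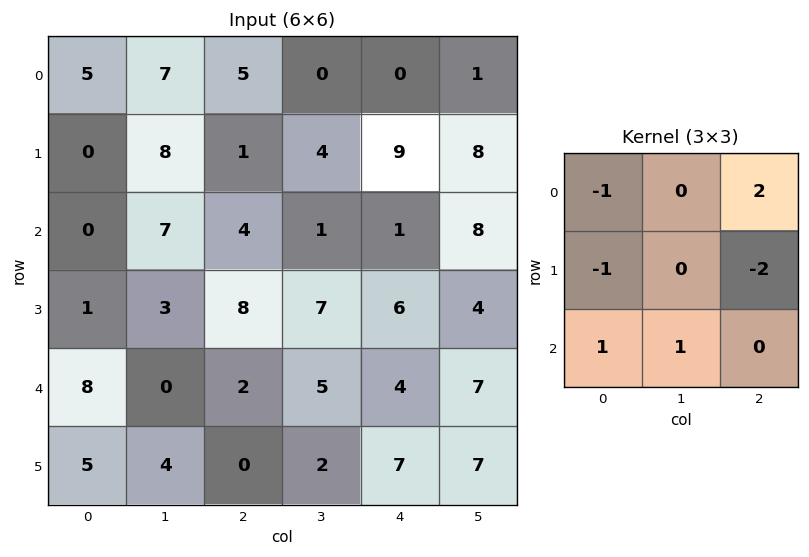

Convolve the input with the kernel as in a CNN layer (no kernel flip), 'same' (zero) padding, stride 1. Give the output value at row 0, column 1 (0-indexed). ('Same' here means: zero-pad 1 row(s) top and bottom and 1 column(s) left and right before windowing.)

The receptive field on the zero-padded input at this output position is [0 0 0 / 5 7 5 / 0 8 1]. Elementwise product with the kernel and sum: 0·-1 + 0·2 + 5·-1 + 5·-2 + 0·1 + 8·1.

-7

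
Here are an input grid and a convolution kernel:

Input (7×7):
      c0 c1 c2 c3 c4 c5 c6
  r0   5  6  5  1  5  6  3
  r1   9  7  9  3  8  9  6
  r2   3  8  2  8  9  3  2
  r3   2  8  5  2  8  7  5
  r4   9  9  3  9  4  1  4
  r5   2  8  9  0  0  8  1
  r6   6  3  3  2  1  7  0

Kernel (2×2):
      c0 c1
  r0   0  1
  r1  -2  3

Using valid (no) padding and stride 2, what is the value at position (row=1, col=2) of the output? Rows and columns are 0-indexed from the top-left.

The receptive field on the input at this output position is [9 3 / 8 7]. Elementwise product with the kernel and sum: 3·1 + 8·-2 + 7·3.

8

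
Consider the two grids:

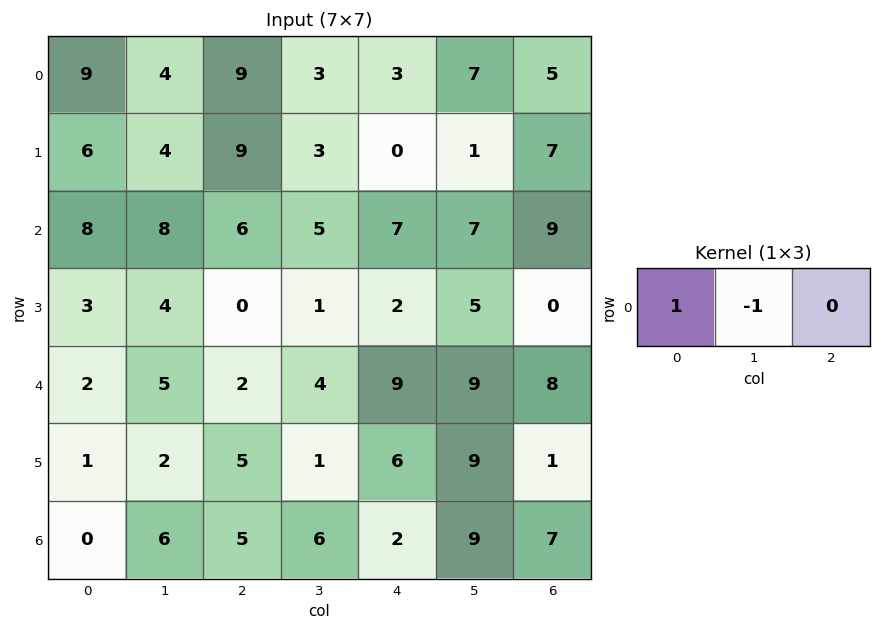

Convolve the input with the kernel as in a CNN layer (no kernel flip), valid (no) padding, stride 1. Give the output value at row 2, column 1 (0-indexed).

The receptive field on the input at this output position is [8 6 5]. Elementwise product with the kernel and sum: 8·1 + 6·-1.

2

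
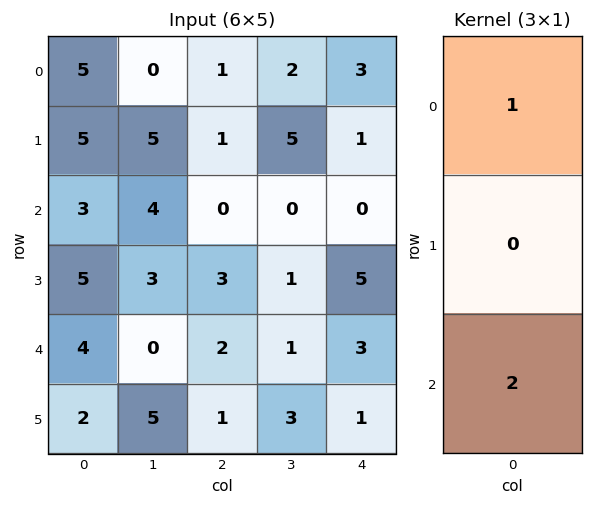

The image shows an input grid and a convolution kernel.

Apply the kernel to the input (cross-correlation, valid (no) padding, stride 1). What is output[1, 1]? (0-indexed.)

11

The receptive field on the input at this output position is [5 / 4 / 3]. Elementwise product with the kernel and sum: 5·1 + 3·2.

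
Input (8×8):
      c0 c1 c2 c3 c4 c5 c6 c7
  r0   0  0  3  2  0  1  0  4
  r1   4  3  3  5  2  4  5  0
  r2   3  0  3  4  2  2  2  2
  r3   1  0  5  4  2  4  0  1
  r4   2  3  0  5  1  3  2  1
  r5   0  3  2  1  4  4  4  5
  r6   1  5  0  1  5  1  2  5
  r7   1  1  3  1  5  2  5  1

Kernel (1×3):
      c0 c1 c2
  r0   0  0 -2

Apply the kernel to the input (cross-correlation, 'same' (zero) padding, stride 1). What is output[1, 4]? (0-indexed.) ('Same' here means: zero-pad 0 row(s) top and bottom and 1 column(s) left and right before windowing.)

The receptive field on the zero-padded input at this output position is [5 2 4]. Elementwise product with the kernel and sum: 4·-2.

-8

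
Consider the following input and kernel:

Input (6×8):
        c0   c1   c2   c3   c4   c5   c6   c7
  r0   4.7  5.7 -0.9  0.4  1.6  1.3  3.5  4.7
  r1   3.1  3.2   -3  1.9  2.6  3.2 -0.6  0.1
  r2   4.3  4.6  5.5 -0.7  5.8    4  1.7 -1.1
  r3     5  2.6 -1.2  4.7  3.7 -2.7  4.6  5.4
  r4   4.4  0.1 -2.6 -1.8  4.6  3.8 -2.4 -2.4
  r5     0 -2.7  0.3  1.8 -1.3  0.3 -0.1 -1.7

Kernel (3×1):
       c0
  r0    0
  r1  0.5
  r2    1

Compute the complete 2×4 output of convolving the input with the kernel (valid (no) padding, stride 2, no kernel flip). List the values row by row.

Output[0,0]: The receptive field on the input at this output position is [4.7 / 3.1 / 4.3]. Elementwise product with the kernel and sum: 3.1·0.5 + 4.3·1.

5.85 4 7.1 1.4
6.9 -3.2 6.45 -0.1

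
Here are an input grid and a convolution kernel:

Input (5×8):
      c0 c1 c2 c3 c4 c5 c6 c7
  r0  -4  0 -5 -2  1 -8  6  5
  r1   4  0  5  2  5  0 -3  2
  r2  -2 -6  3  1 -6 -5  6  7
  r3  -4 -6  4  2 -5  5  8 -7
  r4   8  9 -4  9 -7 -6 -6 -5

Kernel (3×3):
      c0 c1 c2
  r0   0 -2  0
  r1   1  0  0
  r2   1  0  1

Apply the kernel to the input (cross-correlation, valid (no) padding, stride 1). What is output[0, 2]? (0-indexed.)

The receptive field on the input at this output position is [-5 -2 1 / 5 2 5 / 3 1 -6]. Elementwise product with the kernel and sum: -2·-2 + 5·1 + 3·1 + -6·1.

6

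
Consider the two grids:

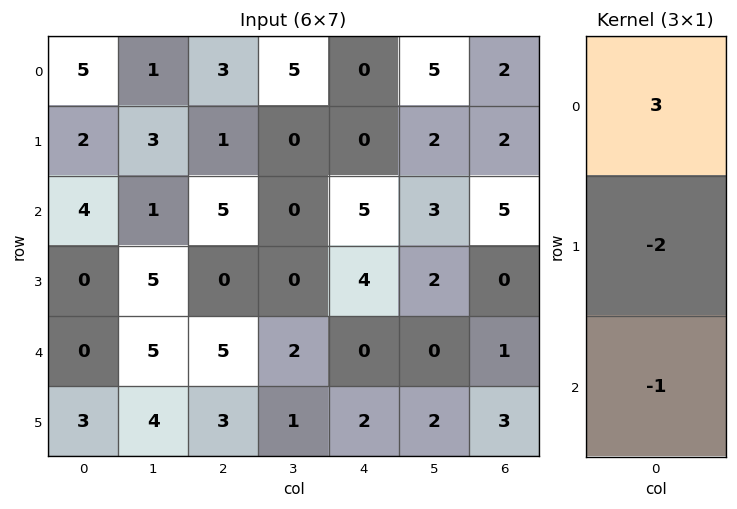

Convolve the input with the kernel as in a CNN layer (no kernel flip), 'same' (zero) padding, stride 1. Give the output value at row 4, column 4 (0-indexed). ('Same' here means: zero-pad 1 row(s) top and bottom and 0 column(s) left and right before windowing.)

10

The receptive field on the zero-padded input at this output position is [4 / 0 / 2]. Elementwise product with the kernel and sum: 4·3 + 0·-2 + 2·-1.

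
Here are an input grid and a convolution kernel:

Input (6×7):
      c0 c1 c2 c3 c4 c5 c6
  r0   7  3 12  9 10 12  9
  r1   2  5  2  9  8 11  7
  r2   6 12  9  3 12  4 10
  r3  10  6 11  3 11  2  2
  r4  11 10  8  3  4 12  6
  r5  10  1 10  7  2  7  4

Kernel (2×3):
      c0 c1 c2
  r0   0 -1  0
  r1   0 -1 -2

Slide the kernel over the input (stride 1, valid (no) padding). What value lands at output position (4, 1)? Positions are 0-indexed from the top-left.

The receptive field on the input at this output position is [10 8 3 / 1 10 7]. Elementwise product with the kernel and sum: 8·-1 + 10·-1 + 7·-2.

-32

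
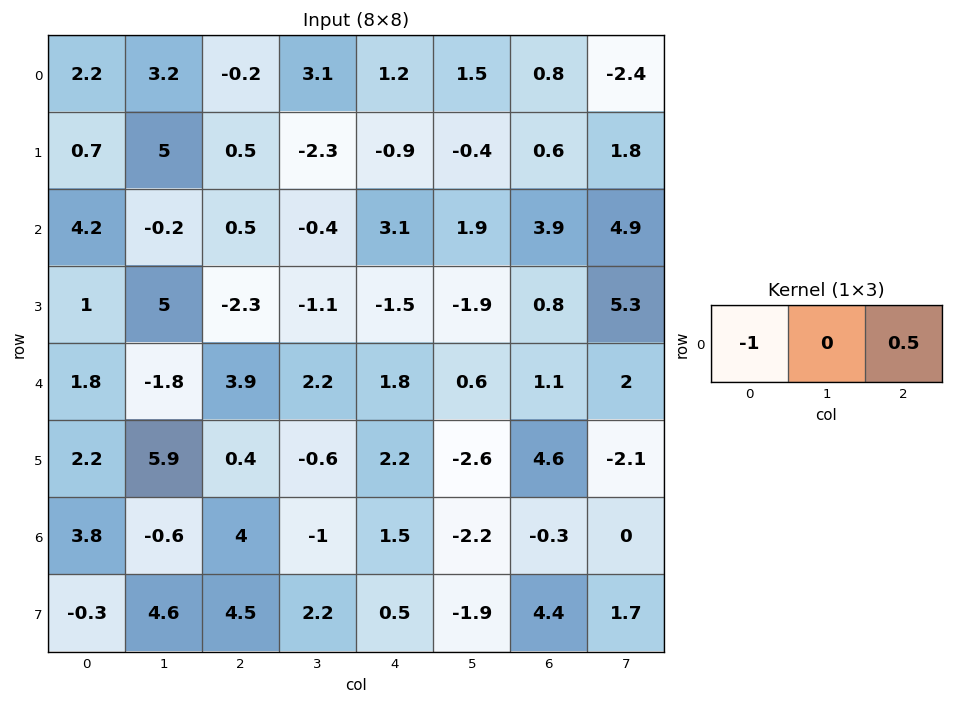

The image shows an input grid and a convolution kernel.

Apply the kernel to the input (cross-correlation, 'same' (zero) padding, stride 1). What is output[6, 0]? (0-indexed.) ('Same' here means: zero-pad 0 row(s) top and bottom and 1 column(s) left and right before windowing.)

The receptive field on the zero-padded input at this output position is [0 3.8 -0.6]. Elementwise product with the kernel and sum: 0·-1 + -0.6·0.5.

-0.3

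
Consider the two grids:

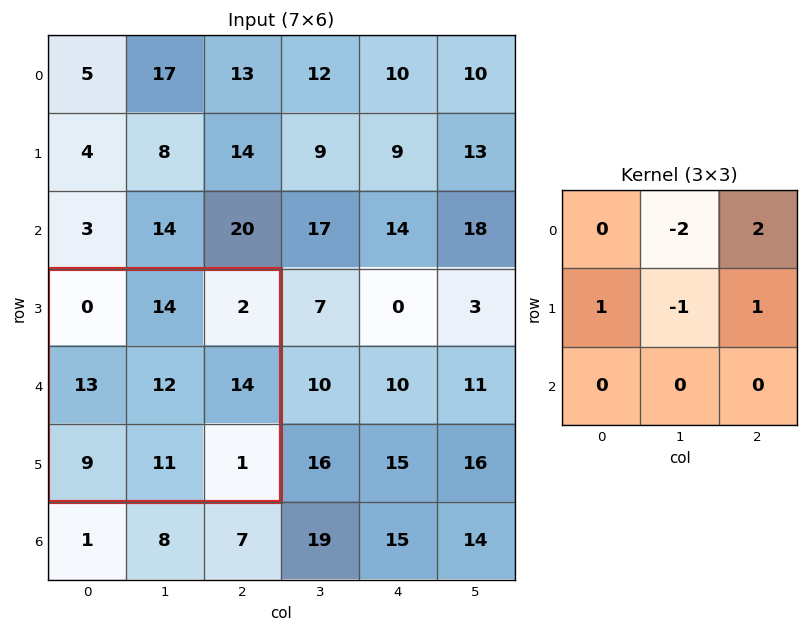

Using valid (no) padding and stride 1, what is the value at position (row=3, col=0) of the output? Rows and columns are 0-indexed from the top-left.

-9

The receptive field on the input at this output position is [0 14 2 / 13 12 14 / 9 11 1]. Elementwise product with the kernel and sum: 14·-2 + 2·2 + 13·1 + 12·-1 + 14·1.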